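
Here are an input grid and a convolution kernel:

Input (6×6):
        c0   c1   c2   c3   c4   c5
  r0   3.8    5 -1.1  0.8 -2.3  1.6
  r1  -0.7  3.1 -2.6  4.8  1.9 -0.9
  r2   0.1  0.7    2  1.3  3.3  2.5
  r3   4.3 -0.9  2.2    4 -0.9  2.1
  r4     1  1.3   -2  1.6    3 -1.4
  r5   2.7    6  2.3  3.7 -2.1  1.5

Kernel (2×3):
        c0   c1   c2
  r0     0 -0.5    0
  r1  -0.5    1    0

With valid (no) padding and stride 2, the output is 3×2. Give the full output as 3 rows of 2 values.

0.95 5.7
-3.4 2.25
4 1.75

Output[0,0]: The receptive field on the input at this output position is [3.8 5 -1.1 / -0.7 3.1 -2.6]. Elementwise product with the kernel and sum: 5·-0.5 + -0.7·-0.5 + 3.1·1.
Output[0,1]: The receptive field on the input at this output position is [-1.1 0.8 -2.3 / -2.6 4.8 1.9]. Elementwise product with the kernel and sum: 0.8·-0.5 + -2.6·-0.5 + 4.8·1.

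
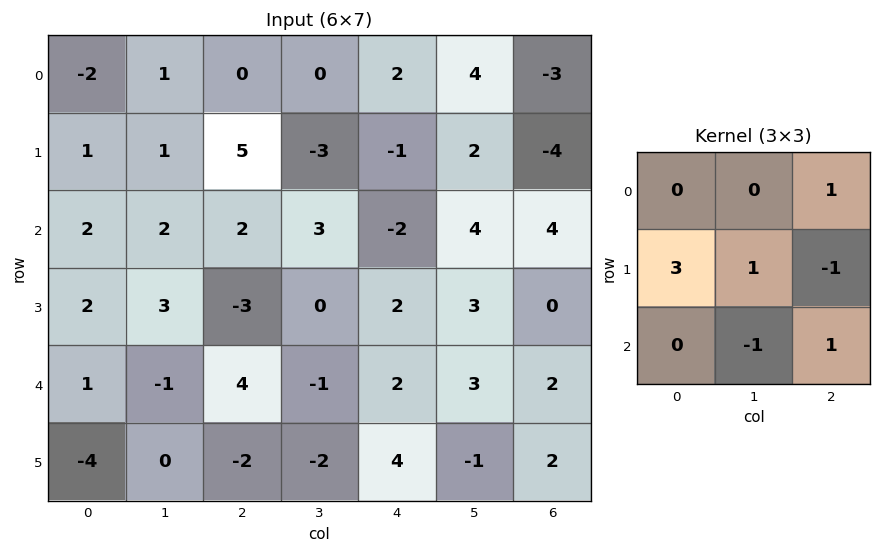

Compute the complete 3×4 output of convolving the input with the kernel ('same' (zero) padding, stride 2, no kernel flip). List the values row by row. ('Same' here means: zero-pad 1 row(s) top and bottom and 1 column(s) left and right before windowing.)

-3 -5 1 13
2 5 6 16
9 2 -6 9

Output[0,0]: The receptive field on the zero-padded input at this output position is [0 0 0 / 0 -2 1 / 0 1 1]. Elementwise product with the kernel and sum: 0·1 + 0·3 + -2·1 + 1·-1 + 1·-1 + 1·1.
Output[0,1]: The receptive field on the zero-padded input at this output position is [0 0 0 / 1 0 0 / 1 5 -3]. Elementwise product with the kernel and sum: 0·1 + 1·3 + 0·1 + 0·-1 + 5·-1 + -3·1.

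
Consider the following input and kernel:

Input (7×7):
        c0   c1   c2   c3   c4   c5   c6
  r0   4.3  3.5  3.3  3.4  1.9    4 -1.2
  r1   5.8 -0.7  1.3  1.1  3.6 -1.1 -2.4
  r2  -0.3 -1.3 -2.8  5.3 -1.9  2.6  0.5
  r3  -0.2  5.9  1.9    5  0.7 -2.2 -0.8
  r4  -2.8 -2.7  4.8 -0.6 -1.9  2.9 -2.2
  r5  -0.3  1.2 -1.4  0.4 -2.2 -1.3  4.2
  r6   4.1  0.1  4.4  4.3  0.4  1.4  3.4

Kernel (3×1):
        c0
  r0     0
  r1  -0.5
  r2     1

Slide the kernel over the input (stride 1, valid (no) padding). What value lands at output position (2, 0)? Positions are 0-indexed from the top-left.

-2.7

The receptive field on the input at this output position is [-0.3 / -0.2 / -2.8]. Elementwise product with the kernel and sum: -0.2·-0.5 + -2.8·1.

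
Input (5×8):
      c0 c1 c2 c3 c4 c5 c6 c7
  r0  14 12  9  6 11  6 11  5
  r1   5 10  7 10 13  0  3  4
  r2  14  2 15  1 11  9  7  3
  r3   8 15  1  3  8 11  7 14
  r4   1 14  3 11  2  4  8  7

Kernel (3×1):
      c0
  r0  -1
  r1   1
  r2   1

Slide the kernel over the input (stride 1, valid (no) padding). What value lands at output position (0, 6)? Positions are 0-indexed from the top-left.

-1

The receptive field on the input at this output position is [11 / 3 / 7]. Elementwise product with the kernel and sum: 11·-1 + 3·1 + 7·1.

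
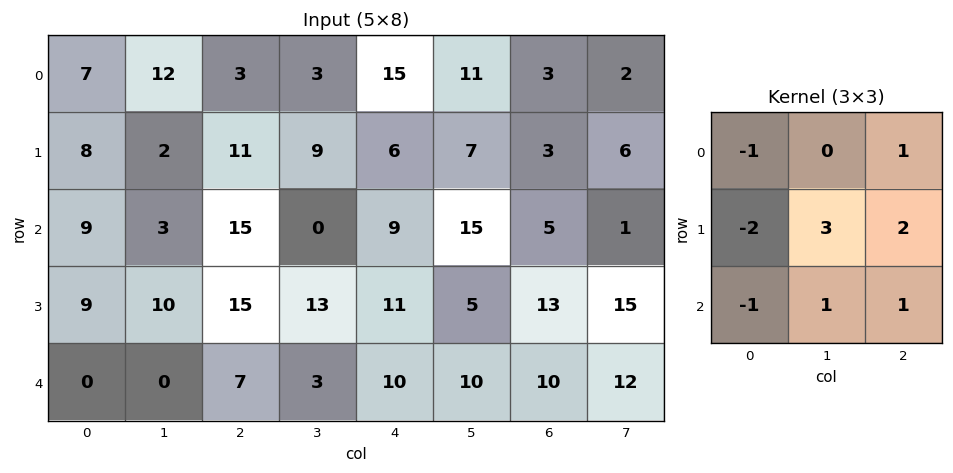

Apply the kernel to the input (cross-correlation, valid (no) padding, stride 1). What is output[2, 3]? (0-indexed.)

49

The receptive field on the input at this output position is [0 9 15 / 13 11 5 / 3 10 10]. Elementwise product with the kernel and sum: 0·-1 + 15·1 + 13·-2 + 11·3 + 5·2 + 3·-1 + 10·1 + 10·1.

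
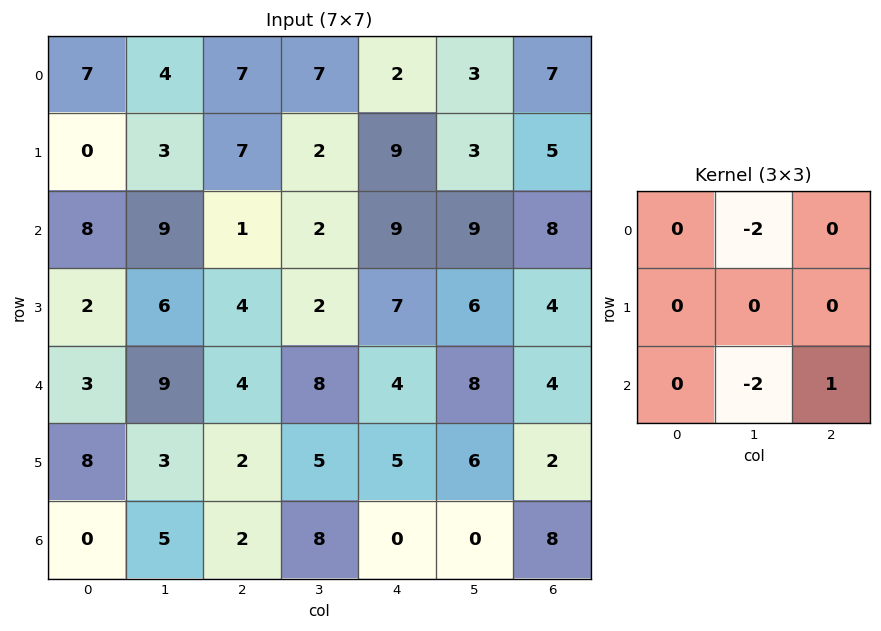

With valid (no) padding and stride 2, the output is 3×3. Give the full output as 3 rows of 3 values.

-25 -9 -16
-32 -16 -30
-26 -32 -8

Output[0,0]: The receptive field on the input at this output position is [7 4 7 / 0 3 7 / 8 9 1]. Elementwise product with the kernel and sum: 4·-2 + 9·-2 + 1·1.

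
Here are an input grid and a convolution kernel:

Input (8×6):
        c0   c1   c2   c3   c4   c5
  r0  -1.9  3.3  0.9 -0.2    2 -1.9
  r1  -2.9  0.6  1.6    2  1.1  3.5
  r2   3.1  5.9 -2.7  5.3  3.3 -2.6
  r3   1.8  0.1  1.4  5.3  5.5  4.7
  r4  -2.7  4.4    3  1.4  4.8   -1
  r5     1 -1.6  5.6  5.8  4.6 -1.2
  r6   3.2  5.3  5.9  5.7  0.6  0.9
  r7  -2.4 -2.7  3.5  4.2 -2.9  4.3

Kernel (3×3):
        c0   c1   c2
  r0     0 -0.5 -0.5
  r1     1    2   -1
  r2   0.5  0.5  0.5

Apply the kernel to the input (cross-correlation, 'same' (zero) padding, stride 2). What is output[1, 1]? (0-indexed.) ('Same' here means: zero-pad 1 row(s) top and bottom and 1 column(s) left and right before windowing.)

The receptive field on the zero-padded input at this output position is [0.6 1.6 2 / 5.9 -2.7 5.3 / 0.1 1.4 5.3]. Elementwise product with the kernel and sum: 1.6·-0.5 + 2·-0.5 + 5.9·1 + -2.7·2 + 5.3·-1 + 0.1·0.5 + 1.4·0.5 + 5.3·0.5.

-3.2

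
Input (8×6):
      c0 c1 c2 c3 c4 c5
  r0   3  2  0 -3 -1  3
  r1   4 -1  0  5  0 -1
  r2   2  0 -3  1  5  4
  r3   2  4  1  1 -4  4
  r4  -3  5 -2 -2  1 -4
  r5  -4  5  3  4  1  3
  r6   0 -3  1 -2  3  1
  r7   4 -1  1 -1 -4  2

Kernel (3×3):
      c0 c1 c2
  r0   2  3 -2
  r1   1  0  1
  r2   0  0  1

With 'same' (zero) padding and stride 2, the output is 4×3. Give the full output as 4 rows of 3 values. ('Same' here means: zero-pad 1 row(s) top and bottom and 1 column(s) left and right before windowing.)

1 4 -1
18 -10 21
8 16 -21
-26 5 6

Output[0,0]: The receptive field on the zero-padded input at this output position is [0 0 0 / 0 3 2 / 0 4 -1]. Elementwise product with the kernel and sum: 0·2 + 0·3 + 0·-2 + 0·1 + 2·1 + -1·1.
Output[0,1]: The receptive field on the zero-padded input at this output position is [0 0 0 / 2 0 -3 / -1 0 5]. Elementwise product with the kernel and sum: 0·2 + 0·3 + 0·-2 + 2·1 + -3·1 + 5·1.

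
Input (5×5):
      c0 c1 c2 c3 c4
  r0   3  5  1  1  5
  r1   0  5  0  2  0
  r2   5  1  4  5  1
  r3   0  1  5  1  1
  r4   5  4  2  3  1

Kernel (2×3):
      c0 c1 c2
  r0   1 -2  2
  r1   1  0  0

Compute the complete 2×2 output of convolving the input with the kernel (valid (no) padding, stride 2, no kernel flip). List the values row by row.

Output[0,0]: The receptive field on the input at this output position is [3 5 1 / 0 5 0]. Elementwise product with the kernel and sum: 3·1 + 5·-2 + 1·2 + 0·1.
Output[0,1]: The receptive field on the input at this output position is [1 1 5 / 0 2 0]. Elementwise product with the kernel and sum: 1·1 + 1·-2 + 5·2 + 0·1.

-5 9
11 1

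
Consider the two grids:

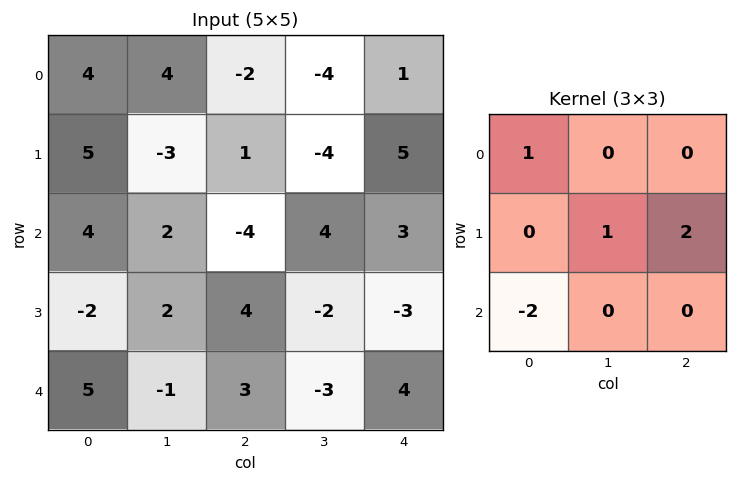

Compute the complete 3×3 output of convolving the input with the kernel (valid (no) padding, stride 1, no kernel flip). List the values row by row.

Output[0,0]: The receptive field on the input at this output position is [4 4 -2 / 5 -3 1 / 4 2 -4]. Elementwise product with the kernel and sum: 4·1 + -3·1 + 1·2 + 4·-2.

-5 -7 12
3 -3 3
4 4 -18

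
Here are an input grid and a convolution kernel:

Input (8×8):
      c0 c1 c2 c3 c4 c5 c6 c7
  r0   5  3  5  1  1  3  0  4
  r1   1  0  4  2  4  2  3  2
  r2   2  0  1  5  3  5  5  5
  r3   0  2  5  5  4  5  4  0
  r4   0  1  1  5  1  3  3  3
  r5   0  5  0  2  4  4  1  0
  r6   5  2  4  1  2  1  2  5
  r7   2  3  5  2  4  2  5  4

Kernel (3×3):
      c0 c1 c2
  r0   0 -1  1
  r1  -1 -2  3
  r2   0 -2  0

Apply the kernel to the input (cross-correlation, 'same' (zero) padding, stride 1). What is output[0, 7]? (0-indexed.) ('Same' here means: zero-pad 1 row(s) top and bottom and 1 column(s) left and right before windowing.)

-12

The receptive field on the zero-padded input at this output position is [0 0 0 / 0 4 0 / 3 2 0]. Elementwise product with the kernel and sum: 0·-1 + 0·1 + 0·-1 + 4·-2 + 0·3 + 2·-2.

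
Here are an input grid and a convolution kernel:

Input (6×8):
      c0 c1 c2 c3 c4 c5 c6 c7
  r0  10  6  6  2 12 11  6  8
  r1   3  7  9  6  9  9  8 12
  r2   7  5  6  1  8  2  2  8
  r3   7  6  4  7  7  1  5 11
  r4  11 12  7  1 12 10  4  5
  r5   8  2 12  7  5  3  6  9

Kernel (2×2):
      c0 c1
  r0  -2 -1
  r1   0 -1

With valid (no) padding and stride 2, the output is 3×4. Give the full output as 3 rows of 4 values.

-33 -20 -44 -32
-25 -20 -19 -23
-36 -22 -37 -22

Output[0,0]: The receptive field on the input at this output position is [10 6 / 3 7]. Elementwise product with the kernel and sum: 10·-2 + 6·-1 + 7·-1.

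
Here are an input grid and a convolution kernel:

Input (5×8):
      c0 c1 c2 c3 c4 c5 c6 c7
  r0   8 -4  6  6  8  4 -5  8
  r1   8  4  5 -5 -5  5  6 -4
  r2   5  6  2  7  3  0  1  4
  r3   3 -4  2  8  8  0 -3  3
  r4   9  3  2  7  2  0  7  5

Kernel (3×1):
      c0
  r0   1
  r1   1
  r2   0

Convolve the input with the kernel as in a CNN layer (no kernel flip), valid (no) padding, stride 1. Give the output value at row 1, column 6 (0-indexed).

7

The receptive field on the input at this output position is [6 / 1 / -3]. Elementwise product with the kernel and sum: 6·1 + 1·1.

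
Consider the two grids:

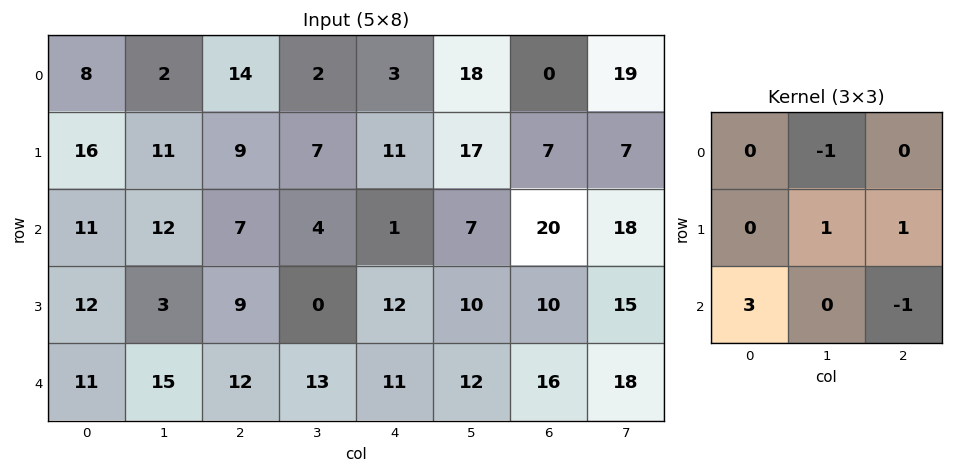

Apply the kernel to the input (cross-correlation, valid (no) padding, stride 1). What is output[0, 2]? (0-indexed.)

The receptive field on the input at this output position is [14 2 3 / 9 7 11 / 7 4 1]. Elementwise product with the kernel and sum: 2·-1 + 7·1 + 11·1 + 7·3 + 1·-1.

36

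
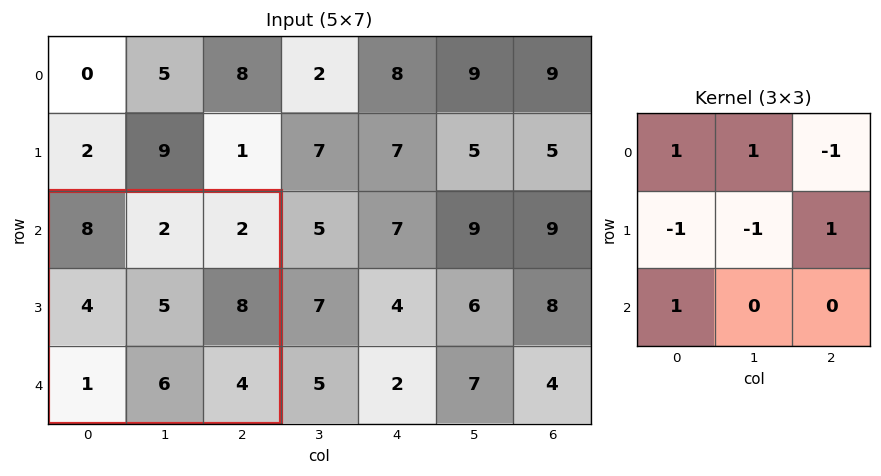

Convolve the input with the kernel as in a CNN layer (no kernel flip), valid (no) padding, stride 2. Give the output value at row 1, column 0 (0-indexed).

8

The receptive field on the input at this output position is [8 2 2 / 4 5 8 / 1 6 4]. Elementwise product with the kernel and sum: 8·1 + 2·1 + 2·-1 + 4·-1 + 5·-1 + 8·1 + 1·1.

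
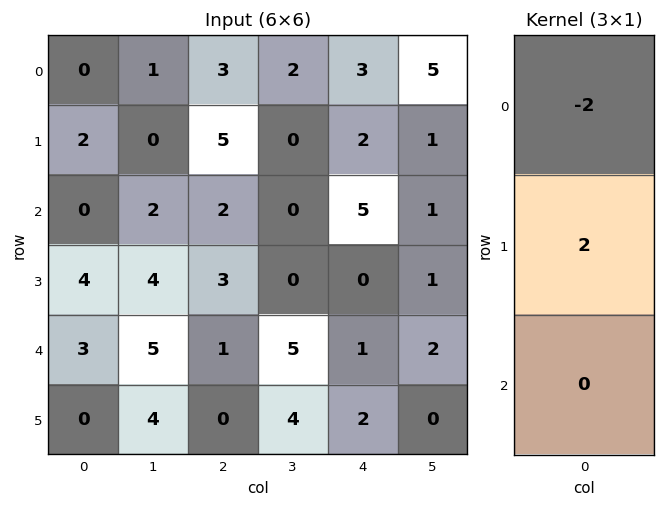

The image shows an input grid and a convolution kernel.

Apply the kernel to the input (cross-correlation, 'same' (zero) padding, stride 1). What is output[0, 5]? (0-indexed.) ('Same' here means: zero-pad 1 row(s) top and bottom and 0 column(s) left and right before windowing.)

The receptive field on the zero-padded input at this output position is [0 / 5 / 1]. Elementwise product with the kernel and sum: 0·-2 + 5·2.

10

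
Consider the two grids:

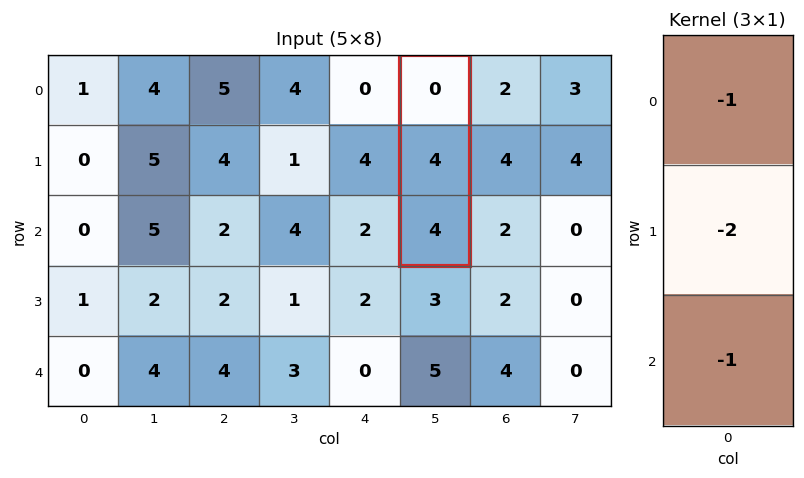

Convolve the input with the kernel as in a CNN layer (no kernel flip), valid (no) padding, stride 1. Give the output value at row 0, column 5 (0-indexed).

-12

The receptive field on the input at this output position is [0 / 4 / 4]. Elementwise product with the kernel and sum: 0·-1 + 4·-2 + 4·-1.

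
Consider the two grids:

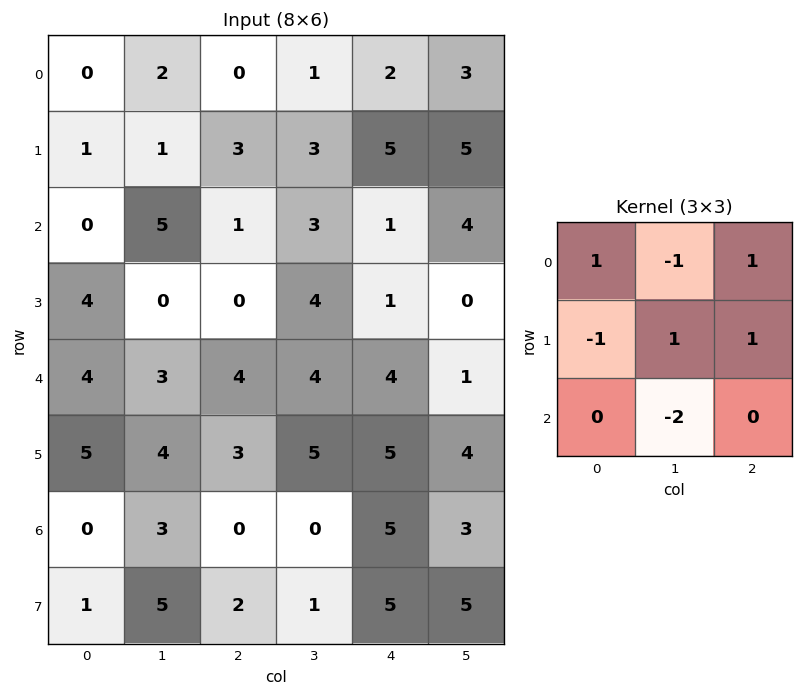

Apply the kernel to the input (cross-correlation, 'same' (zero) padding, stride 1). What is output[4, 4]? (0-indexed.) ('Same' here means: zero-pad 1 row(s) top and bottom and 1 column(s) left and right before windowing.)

-6

The receptive field on the zero-padded input at this output position is [4 1 0 / 4 4 1 / 5 5 4]. Elementwise product with the kernel and sum: 4·1 + 1·-1 + 0·1 + 4·-1 + 4·1 + 1·1 + 5·-2.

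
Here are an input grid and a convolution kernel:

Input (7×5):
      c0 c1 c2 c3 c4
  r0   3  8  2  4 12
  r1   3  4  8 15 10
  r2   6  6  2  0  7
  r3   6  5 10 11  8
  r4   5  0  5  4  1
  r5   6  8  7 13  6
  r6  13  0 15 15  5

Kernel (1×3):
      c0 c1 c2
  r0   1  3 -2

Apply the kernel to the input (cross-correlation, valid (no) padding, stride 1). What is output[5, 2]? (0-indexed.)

34

The receptive field on the input at this output position is [7 13 6]. Elementwise product with the kernel and sum: 7·1 + 13·3 + 6·-2.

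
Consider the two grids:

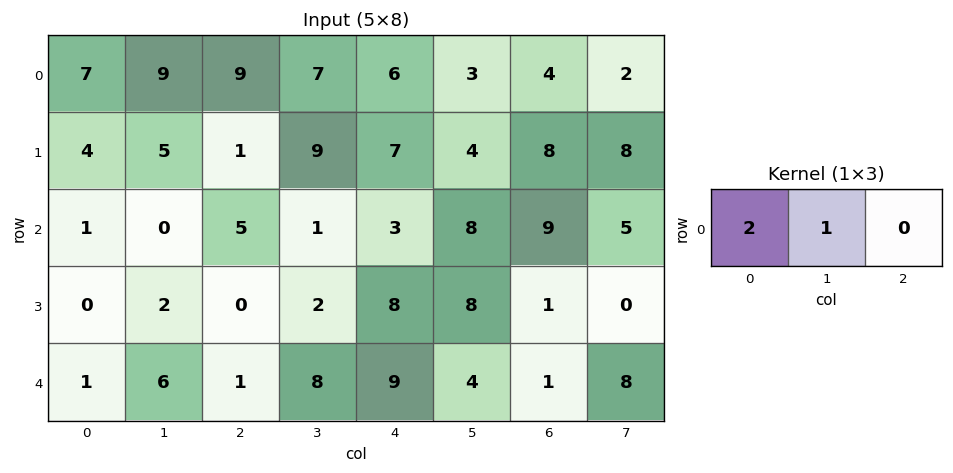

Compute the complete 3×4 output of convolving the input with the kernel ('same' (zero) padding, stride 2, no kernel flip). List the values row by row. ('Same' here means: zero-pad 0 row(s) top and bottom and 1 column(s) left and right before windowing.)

Output[0,0]: The receptive field on the zero-padded input at this output position is [0 7 9]. Elementwise product with the kernel and sum: 0·2 + 7·1.
Output[0,1]: The receptive field on the zero-padded input at this output position is [9 9 7]. Elementwise product with the kernel and sum: 9·2 + 9·1.

7 27 20 10
1 5 5 25
1 13 25 9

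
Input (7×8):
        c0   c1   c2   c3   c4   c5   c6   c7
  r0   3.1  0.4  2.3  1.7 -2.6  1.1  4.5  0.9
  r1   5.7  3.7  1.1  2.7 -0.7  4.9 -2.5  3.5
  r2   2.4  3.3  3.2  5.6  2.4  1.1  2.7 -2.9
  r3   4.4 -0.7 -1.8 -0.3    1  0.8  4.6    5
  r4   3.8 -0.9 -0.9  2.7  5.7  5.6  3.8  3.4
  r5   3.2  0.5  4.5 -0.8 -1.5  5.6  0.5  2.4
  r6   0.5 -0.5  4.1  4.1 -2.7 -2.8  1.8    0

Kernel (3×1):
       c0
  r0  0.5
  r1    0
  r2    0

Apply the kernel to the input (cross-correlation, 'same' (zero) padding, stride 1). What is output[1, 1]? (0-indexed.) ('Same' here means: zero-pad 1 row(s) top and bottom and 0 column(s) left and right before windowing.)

The receptive field on the zero-padded input at this output position is [0.4 / 3.7 / 3.3]. Elementwise product with the kernel and sum: 0.4·0.5.

0.2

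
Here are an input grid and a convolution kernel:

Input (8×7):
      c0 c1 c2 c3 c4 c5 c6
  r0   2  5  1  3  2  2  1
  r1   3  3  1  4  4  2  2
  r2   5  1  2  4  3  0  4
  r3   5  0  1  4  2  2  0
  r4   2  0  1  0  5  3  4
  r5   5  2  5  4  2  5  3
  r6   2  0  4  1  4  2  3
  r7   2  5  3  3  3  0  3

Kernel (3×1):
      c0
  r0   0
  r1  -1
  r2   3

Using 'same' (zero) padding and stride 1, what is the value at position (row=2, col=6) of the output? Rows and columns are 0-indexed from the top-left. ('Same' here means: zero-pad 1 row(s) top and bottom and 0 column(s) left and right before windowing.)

-4

The receptive field on the zero-padded input at this output position is [2 / 4 / 0]. Elementwise product with the kernel and sum: 4·-1 + 0·3.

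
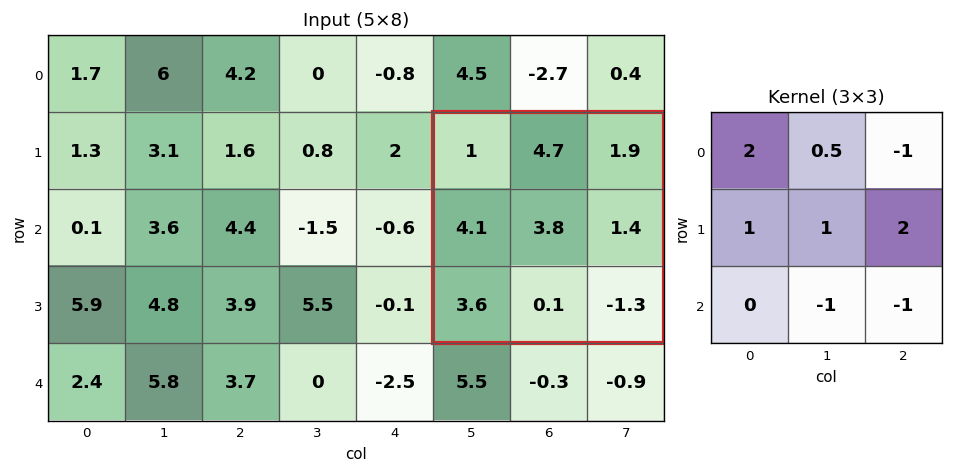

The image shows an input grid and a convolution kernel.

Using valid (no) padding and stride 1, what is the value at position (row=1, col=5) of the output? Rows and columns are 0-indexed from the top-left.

The receptive field on the input at this output position is [1 4.7 1.9 / 4.1 3.8 1.4 / 3.6 0.1 -1.3]. Elementwise product with the kernel and sum: 1·2 + 4.7·0.5 + 1.9·-1 + 4.1·1 + 3.8·1 + 1.4·2 + 0.1·-1 + -1.3·-1.

14.35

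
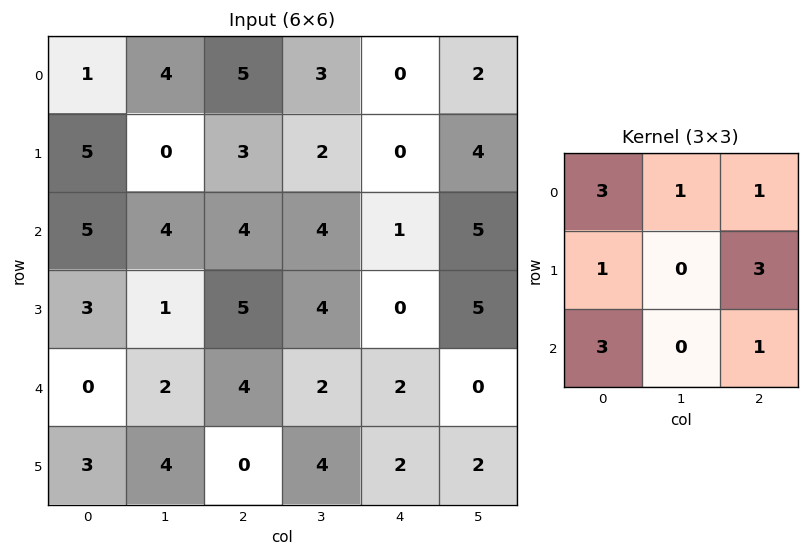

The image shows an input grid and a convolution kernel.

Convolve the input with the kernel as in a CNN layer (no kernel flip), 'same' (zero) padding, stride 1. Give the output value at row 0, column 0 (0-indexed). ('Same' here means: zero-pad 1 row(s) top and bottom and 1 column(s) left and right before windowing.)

The receptive field on the zero-padded input at this output position is [0 0 0 / 0 1 4 / 0 5 0]. Elementwise product with the kernel and sum: 0·3 + 0·1 + 0·1 + 0·1 + 4·3 + 0·3 + 0·1.

12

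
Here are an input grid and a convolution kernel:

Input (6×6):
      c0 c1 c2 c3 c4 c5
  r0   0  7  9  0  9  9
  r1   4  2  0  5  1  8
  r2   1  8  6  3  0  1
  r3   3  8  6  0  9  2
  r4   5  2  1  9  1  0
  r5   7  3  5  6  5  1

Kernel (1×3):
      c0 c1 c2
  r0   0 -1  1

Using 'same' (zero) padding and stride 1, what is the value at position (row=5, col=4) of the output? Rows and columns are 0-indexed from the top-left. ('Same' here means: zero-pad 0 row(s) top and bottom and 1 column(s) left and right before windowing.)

The receptive field on the zero-padded input at this output position is [6 5 1]. Elementwise product with the kernel and sum: 5·-1 + 1·1.

-4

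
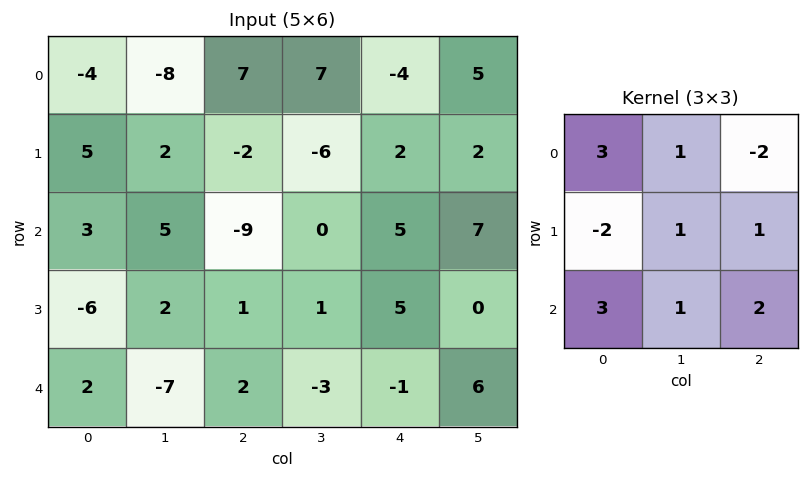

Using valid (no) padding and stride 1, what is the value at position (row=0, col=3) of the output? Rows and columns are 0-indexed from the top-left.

The receptive field on the input at this output position is [7 -4 5 / -6 2 2 / 0 5 7]. Elementwise product with the kernel and sum: 7·3 + -4·1 + 5·-2 + -6·-2 + 2·1 + 2·1 + 0·3 + 5·1 + 7·2.

42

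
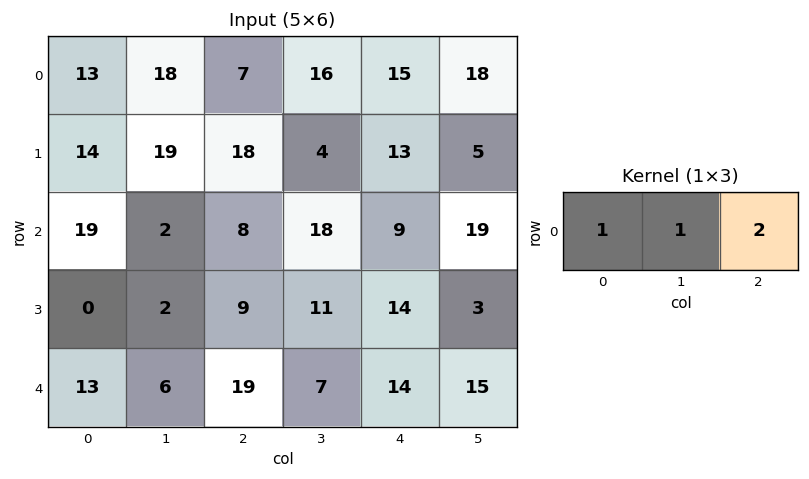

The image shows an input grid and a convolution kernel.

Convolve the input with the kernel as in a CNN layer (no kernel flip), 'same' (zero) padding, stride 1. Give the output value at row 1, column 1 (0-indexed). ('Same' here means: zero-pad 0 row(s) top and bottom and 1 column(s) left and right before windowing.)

The receptive field on the zero-padded input at this output position is [14 19 18]. Elementwise product with the kernel and sum: 14·1 + 19·1 + 18·2.

69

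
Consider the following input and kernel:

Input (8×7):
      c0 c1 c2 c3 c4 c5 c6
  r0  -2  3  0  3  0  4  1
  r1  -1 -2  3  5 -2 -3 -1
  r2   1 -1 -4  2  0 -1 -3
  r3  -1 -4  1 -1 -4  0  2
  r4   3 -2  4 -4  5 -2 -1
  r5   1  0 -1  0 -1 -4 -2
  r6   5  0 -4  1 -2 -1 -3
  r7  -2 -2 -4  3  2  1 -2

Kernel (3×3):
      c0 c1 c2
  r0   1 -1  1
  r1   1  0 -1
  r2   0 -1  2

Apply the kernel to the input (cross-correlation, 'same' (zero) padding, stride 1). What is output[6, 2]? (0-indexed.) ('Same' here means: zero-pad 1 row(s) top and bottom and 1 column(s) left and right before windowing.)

The receptive field on the zero-padded input at this output position is [0 -1 0 / 0 -4 1 / -2 -4 3]. Elementwise product with the kernel and sum: 0·1 + -1·-1 + 0·1 + 0·1 + 1·-1 + -4·-1 + 3·2.

10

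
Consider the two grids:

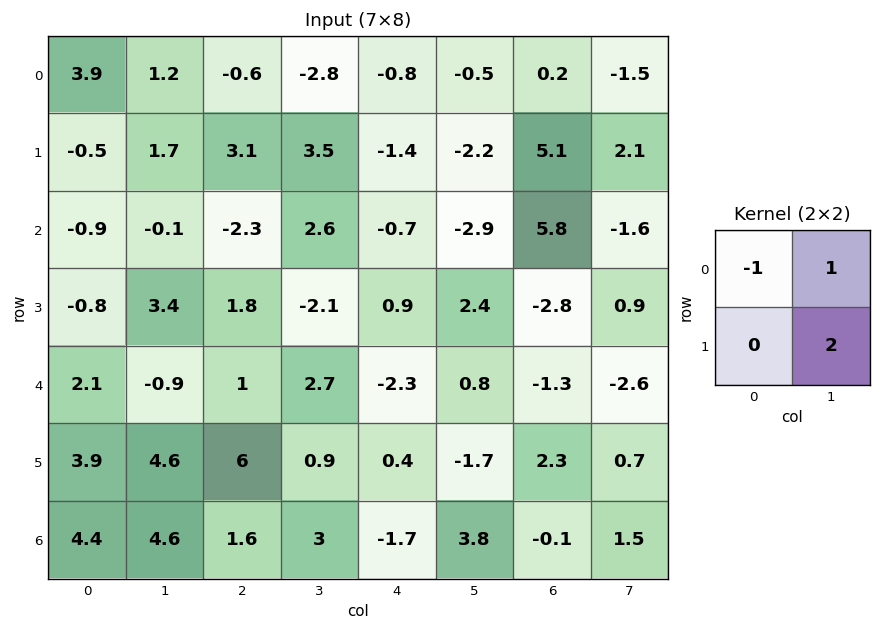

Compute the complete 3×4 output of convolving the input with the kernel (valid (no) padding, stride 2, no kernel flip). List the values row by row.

0.7 4.8 -4.1 2.5
7.6 0.7 2.6 -5.6
6.2 3.5 -0.3 0.1

Output[0,0]: The receptive field on the input at this output position is [3.9 1.2 / -0.5 1.7]. Elementwise product with the kernel and sum: 3.9·-1 + 1.2·1 + 1.7·2.
Output[0,1]: The receptive field on the input at this output position is [-0.6 -2.8 / 3.1 3.5]. Elementwise product with the kernel and sum: -0.6·-1 + -2.8·1 + 3.5·2.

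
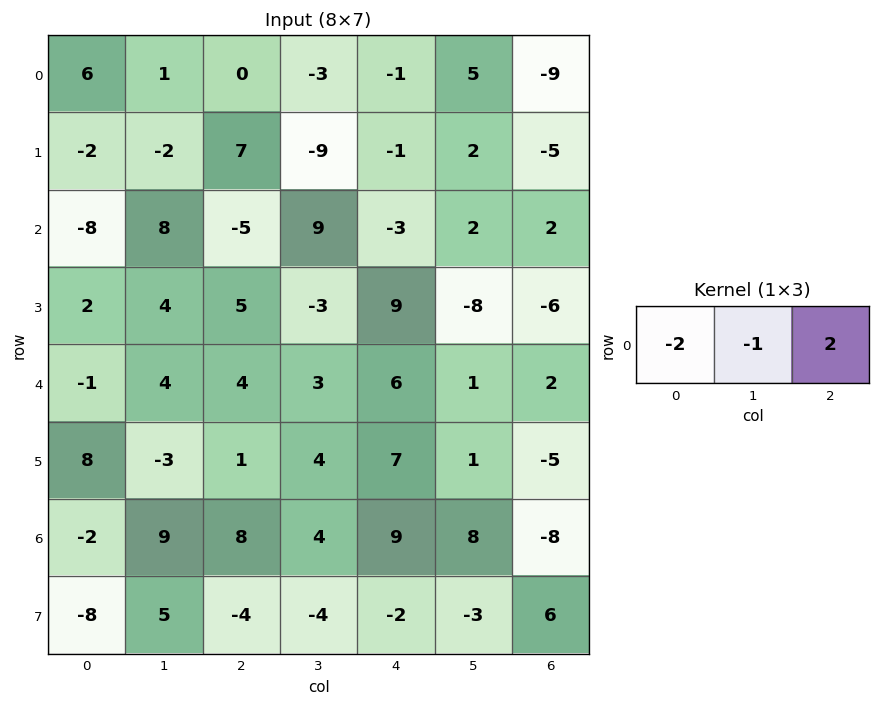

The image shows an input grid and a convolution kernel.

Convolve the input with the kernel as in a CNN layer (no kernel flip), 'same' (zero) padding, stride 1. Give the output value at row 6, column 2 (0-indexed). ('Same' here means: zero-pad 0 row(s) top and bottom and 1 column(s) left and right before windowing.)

The receptive field on the zero-padded input at this output position is [9 8 4]. Elementwise product with the kernel and sum: 9·-2 + 8·-1 + 4·2.

-18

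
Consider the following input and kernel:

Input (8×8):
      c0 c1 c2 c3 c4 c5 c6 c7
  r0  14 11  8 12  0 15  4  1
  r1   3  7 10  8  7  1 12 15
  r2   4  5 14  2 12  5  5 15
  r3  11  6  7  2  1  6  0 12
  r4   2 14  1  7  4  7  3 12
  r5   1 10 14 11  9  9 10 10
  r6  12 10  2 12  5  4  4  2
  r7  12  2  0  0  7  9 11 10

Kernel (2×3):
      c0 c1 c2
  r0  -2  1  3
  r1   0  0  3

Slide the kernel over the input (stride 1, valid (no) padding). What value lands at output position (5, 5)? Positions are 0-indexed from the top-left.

The receptive field on the input at this output position is [9 10 10 / 4 4 2]. Elementwise product with the kernel and sum: 9·-2 + 10·1 + 10·3 + 2·3.

28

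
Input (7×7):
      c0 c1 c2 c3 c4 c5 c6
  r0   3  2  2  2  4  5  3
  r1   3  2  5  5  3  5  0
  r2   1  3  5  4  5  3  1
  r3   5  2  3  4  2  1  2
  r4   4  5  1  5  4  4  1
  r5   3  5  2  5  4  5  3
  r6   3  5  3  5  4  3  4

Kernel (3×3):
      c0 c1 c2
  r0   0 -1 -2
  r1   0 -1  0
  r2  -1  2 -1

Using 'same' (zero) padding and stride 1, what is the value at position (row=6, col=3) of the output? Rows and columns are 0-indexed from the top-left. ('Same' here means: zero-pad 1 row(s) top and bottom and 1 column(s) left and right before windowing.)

-18

The receptive field on the zero-padded input at this output position is [2 5 4 / 3 5 4 / 0 0 0]. Elementwise product with the kernel and sum: 5·-1 + 4·-2 + 5·-1 + 0·-1 + 0·2 + 0·-1.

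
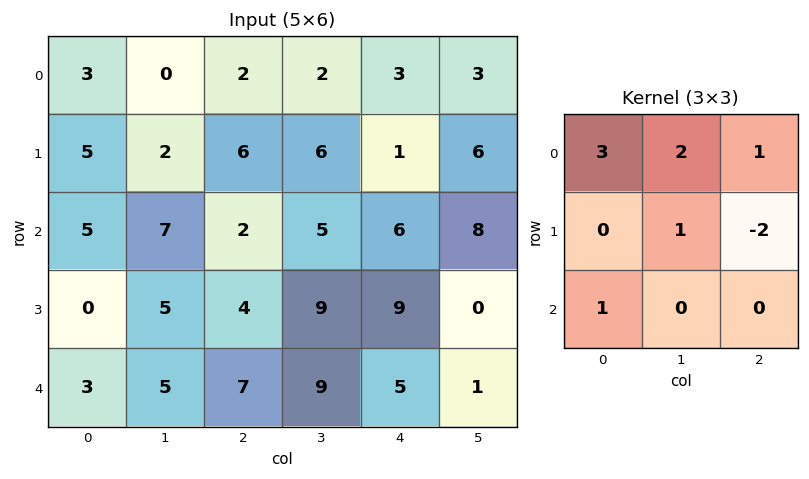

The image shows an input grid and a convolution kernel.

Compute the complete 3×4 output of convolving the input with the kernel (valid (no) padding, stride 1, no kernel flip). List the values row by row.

6 7 19 9
28 21 28 25
31 21 20 53

Output[0,0]: The receptive field on the input at this output position is [3 0 2 / 5 2 6 / 5 7 2]. Elementwise product with the kernel and sum: 3·3 + 0·2 + 2·1 + 2·1 + 6·-2 + 5·1.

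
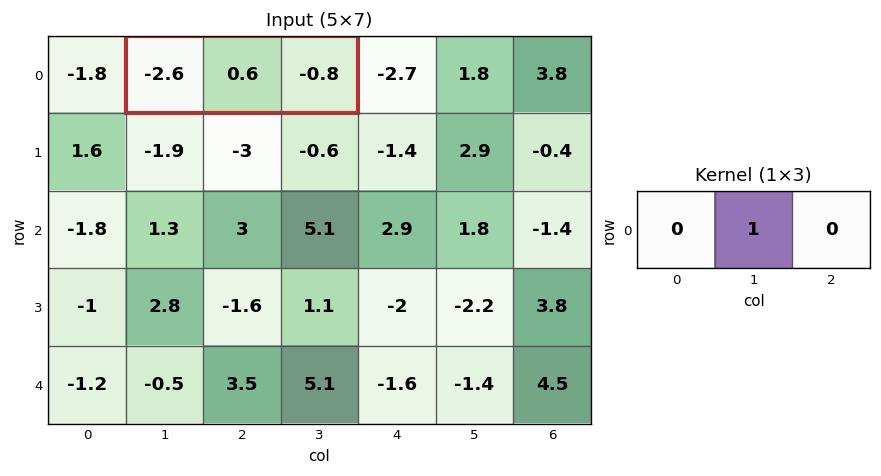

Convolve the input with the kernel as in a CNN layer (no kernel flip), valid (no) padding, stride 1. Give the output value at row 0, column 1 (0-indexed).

The receptive field on the input at this output position is [-2.6 0.6 -0.8]. Elementwise product with the kernel and sum: 0.6·1.

0.6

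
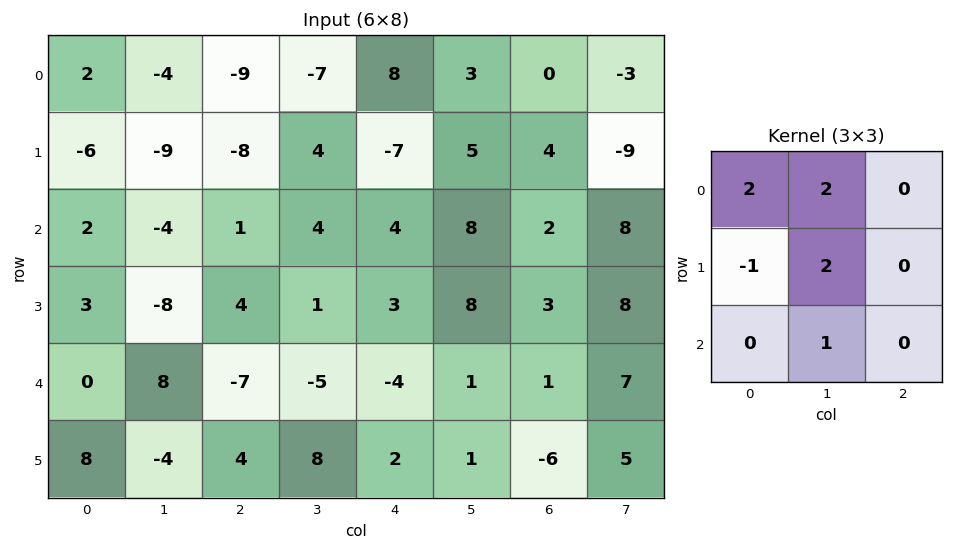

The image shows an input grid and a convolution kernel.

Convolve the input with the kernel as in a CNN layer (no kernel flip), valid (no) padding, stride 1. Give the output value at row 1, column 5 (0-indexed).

The receptive field on the input at this output position is [5 4 -9 / 8 2 8 / 8 3 8]. Elementwise product with the kernel and sum: 5·2 + 4·2 + 8·-1 + 2·2 + 3·1.

17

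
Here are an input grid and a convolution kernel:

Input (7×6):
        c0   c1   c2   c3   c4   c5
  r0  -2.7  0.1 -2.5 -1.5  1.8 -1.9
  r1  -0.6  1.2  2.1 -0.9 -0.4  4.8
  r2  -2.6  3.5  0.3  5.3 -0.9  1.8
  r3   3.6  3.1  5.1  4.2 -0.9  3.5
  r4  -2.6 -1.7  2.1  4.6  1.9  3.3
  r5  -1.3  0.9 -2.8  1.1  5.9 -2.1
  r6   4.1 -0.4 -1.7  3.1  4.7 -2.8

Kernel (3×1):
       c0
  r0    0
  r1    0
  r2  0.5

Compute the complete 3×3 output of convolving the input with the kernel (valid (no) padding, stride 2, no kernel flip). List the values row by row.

-1.3 0.15 -0.45
-1.3 1.05 0.95
2.05 -0.85 2.35

Output[0,0]: The receptive field on the input at this output position is [-2.7 / -0.6 / -2.6]. Elementwise product with the kernel and sum: -2.6·0.5.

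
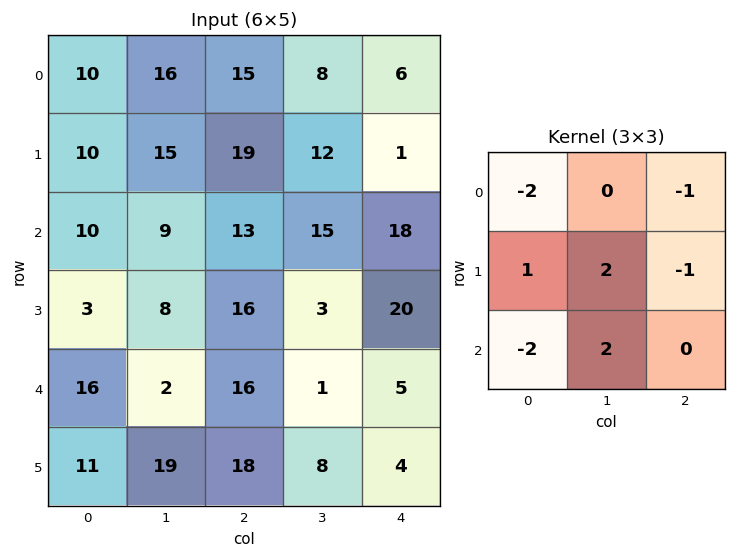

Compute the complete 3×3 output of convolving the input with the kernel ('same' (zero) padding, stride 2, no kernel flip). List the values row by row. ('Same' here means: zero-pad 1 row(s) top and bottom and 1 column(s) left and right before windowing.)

24 46 -2
2 -6 61
44 12 -3

Output[0,0]: The receptive field on the zero-padded input at this output position is [0 0 0 / 0 10 16 / 0 10 15]. Elementwise product with the kernel and sum: 0·-2 + 0·-1 + 0·1 + 10·2 + 16·-1 + 0·-2 + 10·2.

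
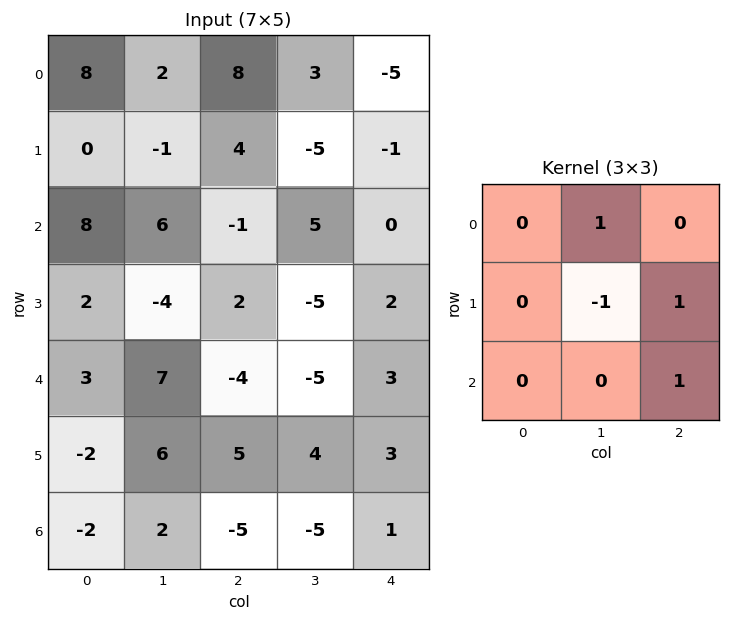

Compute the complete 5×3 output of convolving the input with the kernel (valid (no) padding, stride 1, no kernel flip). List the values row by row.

Output[0,0]: The receptive field on the input at this output position is [8 2 8 / 0 -1 4 / 8 6 -1]. Elementwise product with the kernel and sum: 2·1 + -1·-1 + 4·1 + -1·1.

6 4 7
-6 5 -8
8 -13 15
-10 5 6
1 -10 -5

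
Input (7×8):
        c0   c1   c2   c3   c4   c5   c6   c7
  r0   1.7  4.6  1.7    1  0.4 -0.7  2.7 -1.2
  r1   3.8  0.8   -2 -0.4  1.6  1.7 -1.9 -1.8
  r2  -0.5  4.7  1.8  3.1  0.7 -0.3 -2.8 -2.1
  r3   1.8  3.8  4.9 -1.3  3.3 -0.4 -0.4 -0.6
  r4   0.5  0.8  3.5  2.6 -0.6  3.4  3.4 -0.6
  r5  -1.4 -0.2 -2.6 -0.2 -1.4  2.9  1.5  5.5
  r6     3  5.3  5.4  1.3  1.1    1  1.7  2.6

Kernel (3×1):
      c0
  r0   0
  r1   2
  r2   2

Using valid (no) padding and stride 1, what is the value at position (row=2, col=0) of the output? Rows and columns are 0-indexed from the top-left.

The receptive field on the input at this output position is [-0.5 / 1.8 / 0.5]. Elementwise product with the kernel and sum: 1.8·2 + 0.5·2.

4.6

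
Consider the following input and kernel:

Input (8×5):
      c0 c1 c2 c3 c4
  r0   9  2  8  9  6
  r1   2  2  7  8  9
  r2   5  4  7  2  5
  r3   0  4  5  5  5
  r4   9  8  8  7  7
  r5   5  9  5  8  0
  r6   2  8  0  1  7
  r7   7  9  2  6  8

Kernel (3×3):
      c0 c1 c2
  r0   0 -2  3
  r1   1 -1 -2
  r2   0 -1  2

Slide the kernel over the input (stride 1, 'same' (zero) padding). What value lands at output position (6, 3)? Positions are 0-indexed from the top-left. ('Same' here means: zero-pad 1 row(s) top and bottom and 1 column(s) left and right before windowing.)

The receptive field on the zero-padded input at this output position is [5 8 0 / 0 1 7 / 2 6 8]. Elementwise product with the kernel and sum: 8·-2 + 0·3 + 0·1 + 1·-1 + 7·-2 + 6·-1 + 8·2.

-21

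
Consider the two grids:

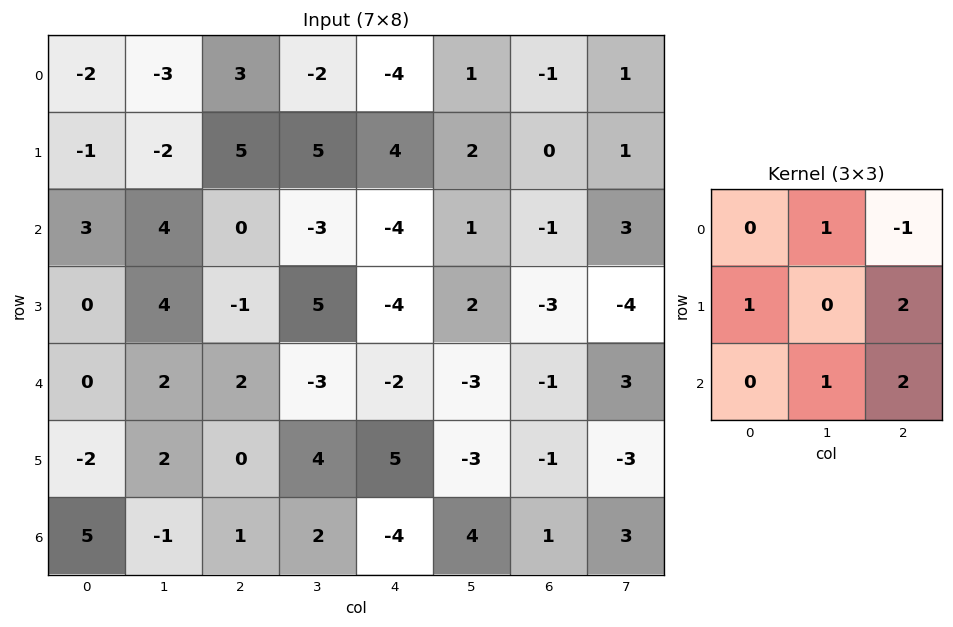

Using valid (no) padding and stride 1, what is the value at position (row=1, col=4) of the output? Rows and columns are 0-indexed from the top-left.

-8

The receptive field on the input at this output position is [4 2 0 / -4 1 -1 / -4 2 -3]. Elementwise product with the kernel and sum: 2·1 + 0·-1 + -4·1 + -1·2 + 2·1 + -3·2.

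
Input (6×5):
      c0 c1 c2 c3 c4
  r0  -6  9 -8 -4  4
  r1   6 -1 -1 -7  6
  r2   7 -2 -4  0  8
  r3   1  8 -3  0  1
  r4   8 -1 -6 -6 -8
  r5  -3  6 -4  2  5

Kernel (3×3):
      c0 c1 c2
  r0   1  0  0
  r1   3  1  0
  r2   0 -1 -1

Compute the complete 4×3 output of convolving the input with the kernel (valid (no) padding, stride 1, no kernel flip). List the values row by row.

Output[0,0]: The receptive field on the input at this output position is [-6 9 -8 / 6 -1 -1 / 7 -2 -4]. Elementwise product with the kernel and sum: -6·1 + 6·3 + -1·1 + -2·-1 + -4·-1.
Output[0,1]: The receptive field on the input at this output position is [9 -8 -4 / -1 -1 -7 / -2 -4 0]. Elementwise product with the kernel and sum: 9·1 + -1·3 + -1·1 + -4·-1 + 0·-1.

17 9 -26
20 -8 -14
25 31 1
22 1 -34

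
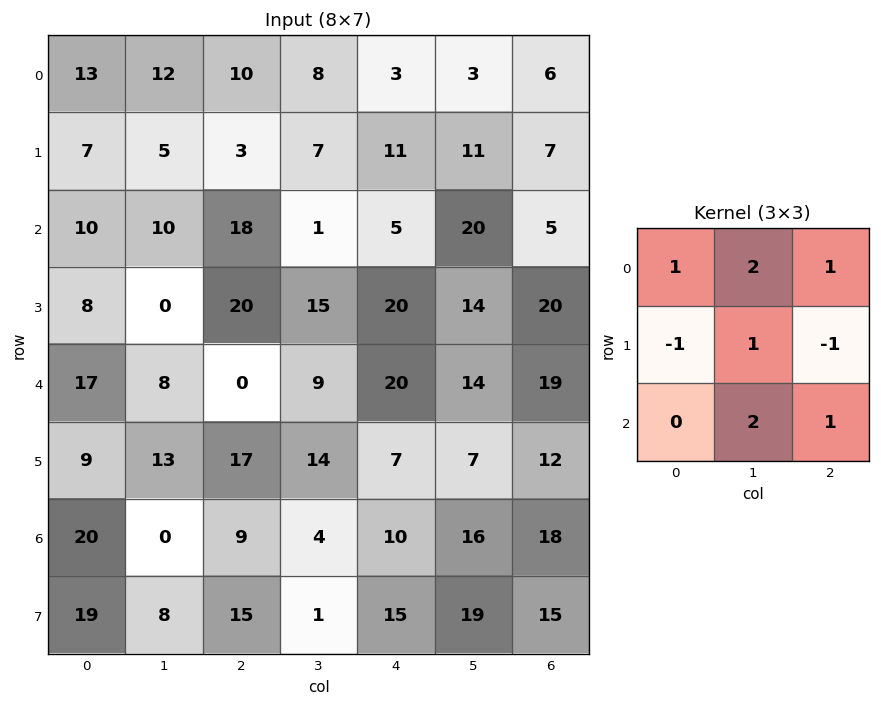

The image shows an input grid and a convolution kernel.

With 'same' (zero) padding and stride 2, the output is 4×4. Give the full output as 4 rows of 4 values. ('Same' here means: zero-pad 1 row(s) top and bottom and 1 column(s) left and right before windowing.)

20 3 25 17
35 80 78 50
56 86 87 83
97 97 74 63

Output[0,0]: The receptive field on the zero-padded input at this output position is [0 0 0 / 0 13 12 / 0 7 5]. Elementwise product with the kernel and sum: 0·1 + 0·2 + 0·1 + 0·-1 + 13·1 + 12·-1 + 7·2 + 5·1.
Output[0,1]: The receptive field on the zero-padded input at this output position is [0 0 0 / 12 10 8 / 5 3 7]. Elementwise product with the kernel and sum: 0·1 + 0·2 + 0·1 + 12·-1 + 10·1 + 8·-1 + 3·2 + 7·1.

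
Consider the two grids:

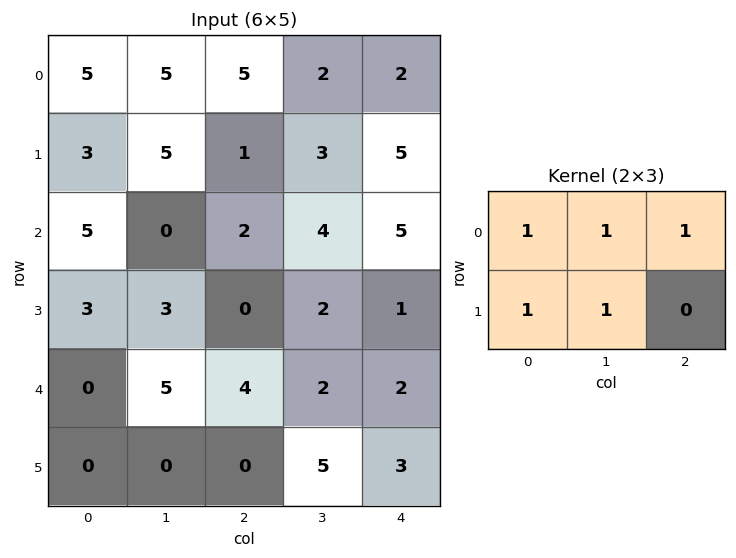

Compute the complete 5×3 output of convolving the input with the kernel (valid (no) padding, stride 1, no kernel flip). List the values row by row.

Output[0,0]: The receptive field on the input at this output position is [5 5 5 / 3 5 1]. Elementwise product with the kernel and sum: 5·1 + 5·1 + 5·1 + 3·1 + 5·1.
Output[0,1]: The receptive field on the input at this output position is [5 5 2 / 5 1 3]. Elementwise product with the kernel and sum: 5·1 + 5·1 + 2·1 + 5·1 + 1·1.

23 18 13
14 11 15
13 9 13
11 14 9
9 11 13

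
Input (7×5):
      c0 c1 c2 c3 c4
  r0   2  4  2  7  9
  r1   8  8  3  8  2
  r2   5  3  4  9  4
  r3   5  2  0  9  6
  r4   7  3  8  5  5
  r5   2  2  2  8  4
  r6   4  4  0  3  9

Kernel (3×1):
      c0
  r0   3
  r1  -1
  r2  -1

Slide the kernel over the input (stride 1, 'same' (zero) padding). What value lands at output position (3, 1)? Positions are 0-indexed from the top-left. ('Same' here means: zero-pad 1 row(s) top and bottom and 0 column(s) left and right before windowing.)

4

The receptive field on the zero-padded input at this output position is [3 / 2 / 3]. Elementwise product with the kernel and sum: 3·3 + 2·-1 + 3·-1.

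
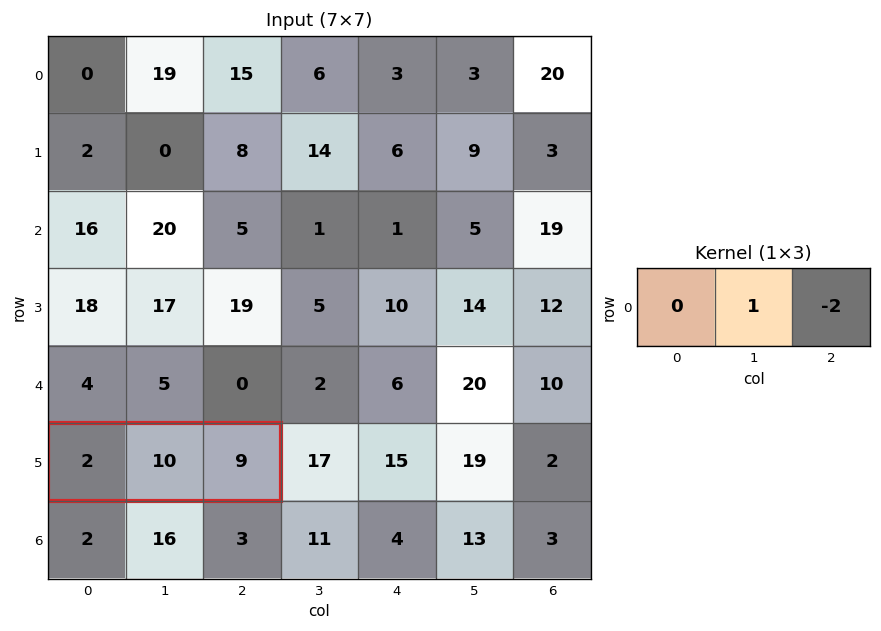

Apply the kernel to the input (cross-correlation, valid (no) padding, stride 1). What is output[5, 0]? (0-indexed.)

-8

The receptive field on the input at this output position is [2 10 9]. Elementwise product with the kernel and sum: 10·1 + 9·-2.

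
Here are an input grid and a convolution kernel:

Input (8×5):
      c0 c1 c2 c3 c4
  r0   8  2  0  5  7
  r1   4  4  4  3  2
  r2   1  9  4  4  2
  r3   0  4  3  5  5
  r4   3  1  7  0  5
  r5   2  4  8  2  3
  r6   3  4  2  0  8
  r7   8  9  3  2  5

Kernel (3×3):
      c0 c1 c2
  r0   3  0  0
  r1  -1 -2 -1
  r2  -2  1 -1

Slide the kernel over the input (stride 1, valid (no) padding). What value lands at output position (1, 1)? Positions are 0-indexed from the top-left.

-19

The receptive field on the input at this output position is [4 4 3 / 9 4 4 / 4 3 5]. Elementwise product with the kernel and sum: 4·3 + 9·-1 + 4·-2 + 4·-1 + 4·-2 + 3·1 + 5·-1.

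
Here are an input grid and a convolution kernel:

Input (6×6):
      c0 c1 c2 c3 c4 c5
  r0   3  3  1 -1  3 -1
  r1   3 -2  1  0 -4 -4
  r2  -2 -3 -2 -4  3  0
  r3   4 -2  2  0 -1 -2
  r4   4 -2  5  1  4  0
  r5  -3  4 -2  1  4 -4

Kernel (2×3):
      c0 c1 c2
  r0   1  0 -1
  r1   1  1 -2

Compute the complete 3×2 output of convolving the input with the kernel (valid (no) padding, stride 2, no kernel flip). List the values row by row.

1 7
-2 -1
4 -8

Output[0,0]: The receptive field on the input at this output position is [3 3 1 / 3 -2 1]. Elementwise product with the kernel and sum: 3·1 + 1·-1 + 3·1 + -2·1 + 1·-2.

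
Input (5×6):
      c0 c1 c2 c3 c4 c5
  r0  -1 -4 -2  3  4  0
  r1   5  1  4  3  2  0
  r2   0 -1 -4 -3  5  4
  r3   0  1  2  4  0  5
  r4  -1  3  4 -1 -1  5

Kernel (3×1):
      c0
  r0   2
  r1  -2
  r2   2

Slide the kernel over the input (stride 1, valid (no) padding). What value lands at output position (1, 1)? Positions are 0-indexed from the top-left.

The receptive field on the input at this output position is [1 / -1 / 1]. Elementwise product with the kernel and sum: 1·2 + -1·-2 + 1·2.

6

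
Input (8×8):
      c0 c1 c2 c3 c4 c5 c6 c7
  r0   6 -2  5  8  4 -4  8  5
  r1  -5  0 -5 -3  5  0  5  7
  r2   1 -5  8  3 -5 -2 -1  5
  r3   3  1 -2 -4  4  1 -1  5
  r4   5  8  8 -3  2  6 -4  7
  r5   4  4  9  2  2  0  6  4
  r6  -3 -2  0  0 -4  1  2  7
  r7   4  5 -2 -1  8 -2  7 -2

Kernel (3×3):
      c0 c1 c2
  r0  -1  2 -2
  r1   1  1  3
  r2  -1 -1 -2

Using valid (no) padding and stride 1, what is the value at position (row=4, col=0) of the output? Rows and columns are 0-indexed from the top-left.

The receptive field on the input at this output position is [5 8 8 / 4 4 9 / -3 -2 0]. Elementwise product with the kernel and sum: 5·-1 + 8·2 + 8·-2 + 4·1 + 4·1 + 9·3 + -3·-1 + -2·-1 + 0·-2.

35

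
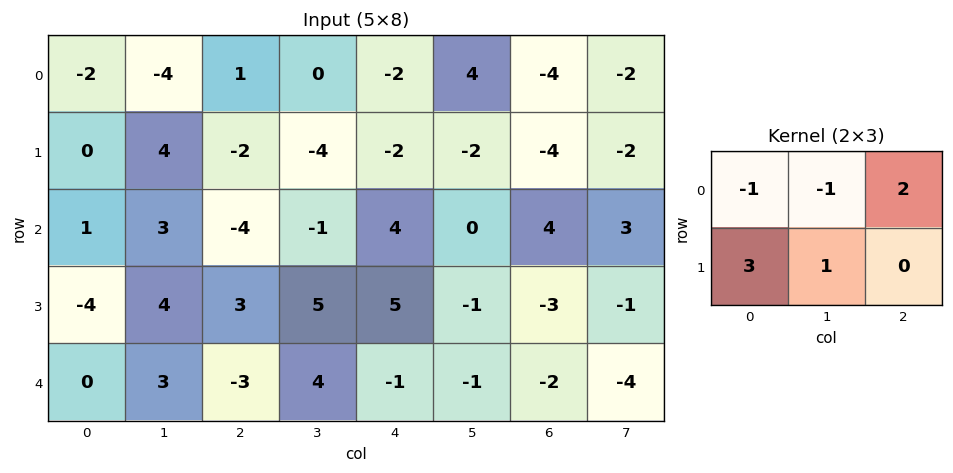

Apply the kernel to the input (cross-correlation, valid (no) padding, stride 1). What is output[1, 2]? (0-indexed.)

-11

The receptive field on the input at this output position is [-2 -4 -2 / -4 -1 4]. Elementwise product with the kernel and sum: -2·-1 + -4·-1 + -2·2 + -4·3 + -1·1.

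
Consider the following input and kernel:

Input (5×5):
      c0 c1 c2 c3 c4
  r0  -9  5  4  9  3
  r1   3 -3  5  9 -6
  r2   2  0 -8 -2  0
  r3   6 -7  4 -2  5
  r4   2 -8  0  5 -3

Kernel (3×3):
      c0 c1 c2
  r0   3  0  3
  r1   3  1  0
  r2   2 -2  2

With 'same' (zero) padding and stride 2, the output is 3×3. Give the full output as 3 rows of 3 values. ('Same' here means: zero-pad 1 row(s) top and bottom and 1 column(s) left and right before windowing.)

-21 21 60
-33 -16 7
-19 -51 6

Output[0,0]: The receptive field on the zero-padded input at this output position is [0 0 0 / 0 -9 5 / 0 3 -3]. Elementwise product with the kernel and sum: 0·3 + 0·3 + 0·3 + -9·1 + 0·2 + 3·-2 + -3·2.
Output[0,1]: The receptive field on the zero-padded input at this output position is [0 0 0 / 5 4 9 / -3 5 9]. Elementwise product with the kernel and sum: 0·3 + 0·3 + 5·3 + 4·1 + -3·2 + 5·-2 + 9·2.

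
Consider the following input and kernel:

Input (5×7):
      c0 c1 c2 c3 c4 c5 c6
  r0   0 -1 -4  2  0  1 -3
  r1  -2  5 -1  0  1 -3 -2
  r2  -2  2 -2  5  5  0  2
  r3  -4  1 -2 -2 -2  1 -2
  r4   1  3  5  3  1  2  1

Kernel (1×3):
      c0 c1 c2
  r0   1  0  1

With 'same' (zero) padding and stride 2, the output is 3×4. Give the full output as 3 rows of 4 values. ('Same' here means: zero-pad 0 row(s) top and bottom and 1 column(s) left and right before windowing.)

Output[0,0]: The receptive field on the zero-padded input at this output position is [0 0 -1]. Elementwise product with the kernel and sum: 0·1 + -1·1.
Output[0,1]: The receptive field on the zero-padded input at this output position is [-1 -4 2]. Elementwise product with the kernel and sum: -1·1 + 2·1.

-1 1 3 1
2 7 5 0
3 6 5 2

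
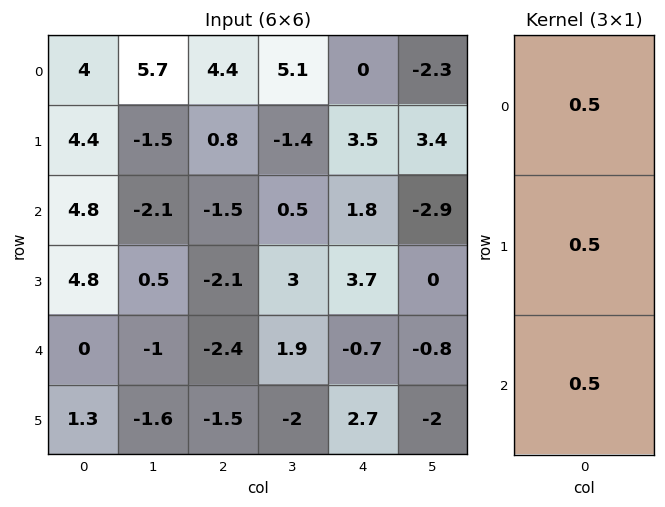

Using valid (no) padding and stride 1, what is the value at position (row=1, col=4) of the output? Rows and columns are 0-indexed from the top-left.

The receptive field on the input at this output position is [3.5 / 1.8 / 3.7]. Elementwise product with the kernel and sum: 3.5·0.5 + 1.8·0.5 + 3.7·0.5.

4.5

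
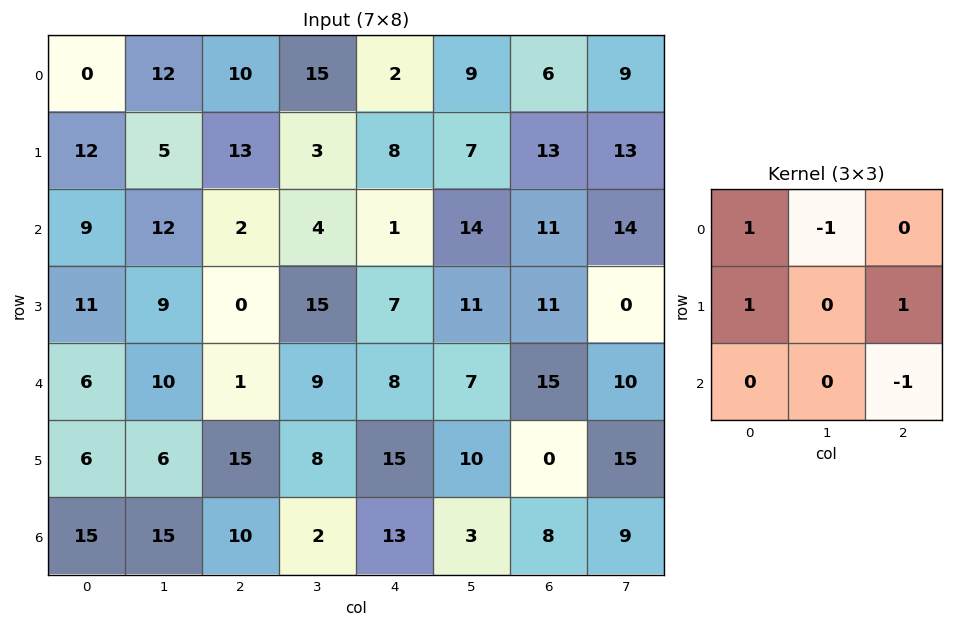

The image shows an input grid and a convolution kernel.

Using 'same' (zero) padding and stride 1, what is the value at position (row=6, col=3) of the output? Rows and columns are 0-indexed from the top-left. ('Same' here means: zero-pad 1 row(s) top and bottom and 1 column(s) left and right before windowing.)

30

The receptive field on the zero-padded input at this output position is [15 8 15 / 10 2 13 / 0 0 0]. Elementwise product with the kernel and sum: 15·1 + 8·-1 + 10·1 + 13·1 + 0·-1.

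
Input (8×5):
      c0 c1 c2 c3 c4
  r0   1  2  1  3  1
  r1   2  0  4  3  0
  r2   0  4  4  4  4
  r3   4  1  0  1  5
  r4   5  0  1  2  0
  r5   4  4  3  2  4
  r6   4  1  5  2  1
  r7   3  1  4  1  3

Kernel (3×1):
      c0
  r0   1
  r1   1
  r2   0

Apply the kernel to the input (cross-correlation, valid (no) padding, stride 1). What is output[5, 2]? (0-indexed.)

The receptive field on the input at this output position is [3 / 5 / 4]. Elementwise product with the kernel and sum: 3·1 + 5·1.

8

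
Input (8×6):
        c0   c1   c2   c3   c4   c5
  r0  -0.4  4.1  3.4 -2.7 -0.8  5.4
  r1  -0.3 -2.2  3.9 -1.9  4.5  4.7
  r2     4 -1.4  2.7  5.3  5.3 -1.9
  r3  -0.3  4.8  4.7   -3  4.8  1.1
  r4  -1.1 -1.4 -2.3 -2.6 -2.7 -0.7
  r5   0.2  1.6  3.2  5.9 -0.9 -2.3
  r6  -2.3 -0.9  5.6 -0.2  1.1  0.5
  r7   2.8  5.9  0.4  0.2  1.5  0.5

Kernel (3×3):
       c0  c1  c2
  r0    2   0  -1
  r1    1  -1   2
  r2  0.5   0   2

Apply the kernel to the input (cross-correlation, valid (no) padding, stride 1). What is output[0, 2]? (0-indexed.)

The receptive field on the input at this output position is [3.4 -2.7 -0.8 / 3.9 -1.9 4.5 / 2.7 5.3 5.3]. Elementwise product with the kernel and sum: 3.4·2 + -0.8·-1 + 3.9·1 + -1.9·-1 + 4.5·2 + 2.7·0.5 + 5.3·2.

34.35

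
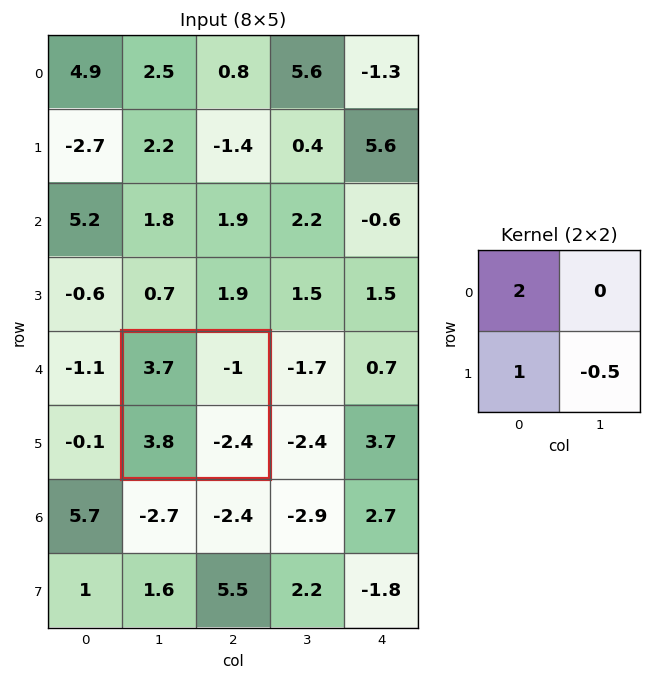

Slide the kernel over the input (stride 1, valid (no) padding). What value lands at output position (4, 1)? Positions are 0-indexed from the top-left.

12.4

The receptive field on the input at this output position is [3.7 -1 / 3.8 -2.4]. Elementwise product with the kernel and sum: 3.7·2 + 3.8·1 + -2.4·-0.5.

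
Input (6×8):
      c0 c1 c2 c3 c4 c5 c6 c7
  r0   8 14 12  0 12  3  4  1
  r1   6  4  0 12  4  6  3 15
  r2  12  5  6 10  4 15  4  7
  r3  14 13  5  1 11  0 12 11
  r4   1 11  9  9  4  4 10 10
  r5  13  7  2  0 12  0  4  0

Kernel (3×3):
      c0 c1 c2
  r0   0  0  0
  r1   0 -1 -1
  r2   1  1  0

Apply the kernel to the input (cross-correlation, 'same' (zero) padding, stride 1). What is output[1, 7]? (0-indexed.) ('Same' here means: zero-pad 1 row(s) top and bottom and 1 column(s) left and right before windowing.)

-4

The receptive field on the zero-padded input at this output position is [4 1 0 / 3 15 0 / 4 7 0]. Elementwise product with the kernel and sum: 15·-1 + 0·-1 + 4·1 + 7·1.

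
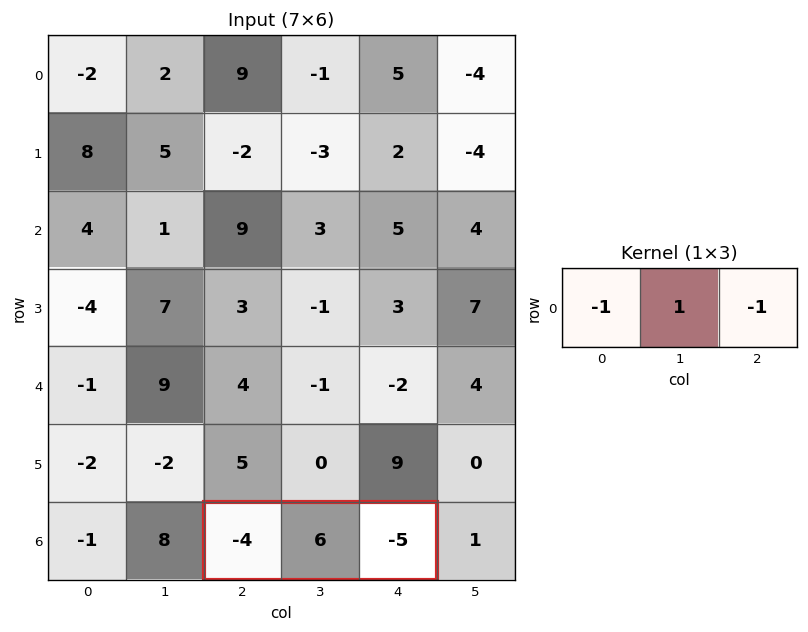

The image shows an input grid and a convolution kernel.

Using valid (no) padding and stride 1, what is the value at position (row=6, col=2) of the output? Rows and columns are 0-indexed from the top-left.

The receptive field on the input at this output position is [-4 6 -5]. Elementwise product with the kernel and sum: -4·-1 + 6·1 + -5·-1.

15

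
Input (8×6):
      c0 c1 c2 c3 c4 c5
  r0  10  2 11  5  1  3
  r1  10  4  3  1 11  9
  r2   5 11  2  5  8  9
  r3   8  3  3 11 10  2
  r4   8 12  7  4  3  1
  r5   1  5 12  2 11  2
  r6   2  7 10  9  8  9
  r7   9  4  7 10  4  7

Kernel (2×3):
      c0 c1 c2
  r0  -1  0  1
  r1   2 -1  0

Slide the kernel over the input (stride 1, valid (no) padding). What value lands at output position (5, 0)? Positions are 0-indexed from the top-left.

8

The receptive field on the input at this output position is [1 5 12 / 2 7 10]. Elementwise product with the kernel and sum: 1·-1 + 12·1 + 2·2 + 7·-1.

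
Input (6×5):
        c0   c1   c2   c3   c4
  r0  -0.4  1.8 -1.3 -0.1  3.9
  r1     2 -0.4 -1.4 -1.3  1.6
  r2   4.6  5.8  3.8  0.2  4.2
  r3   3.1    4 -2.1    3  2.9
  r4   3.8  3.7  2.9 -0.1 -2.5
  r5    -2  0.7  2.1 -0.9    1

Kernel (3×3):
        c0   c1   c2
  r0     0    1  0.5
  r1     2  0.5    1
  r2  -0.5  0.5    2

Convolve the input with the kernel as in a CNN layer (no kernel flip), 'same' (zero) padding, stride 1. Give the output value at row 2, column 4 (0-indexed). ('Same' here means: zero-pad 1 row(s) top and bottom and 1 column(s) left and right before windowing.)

4.05

The receptive field on the zero-padded input at this output position is [-1.3 1.6 0 / 0.2 4.2 0 / 3 2.9 0]. Elementwise product with the kernel and sum: 1.6·1 + 0·0.5 + 0.2·2 + 4.2·0.5 + 0·1 + 3·-0.5 + 2.9·0.5 + 0·2.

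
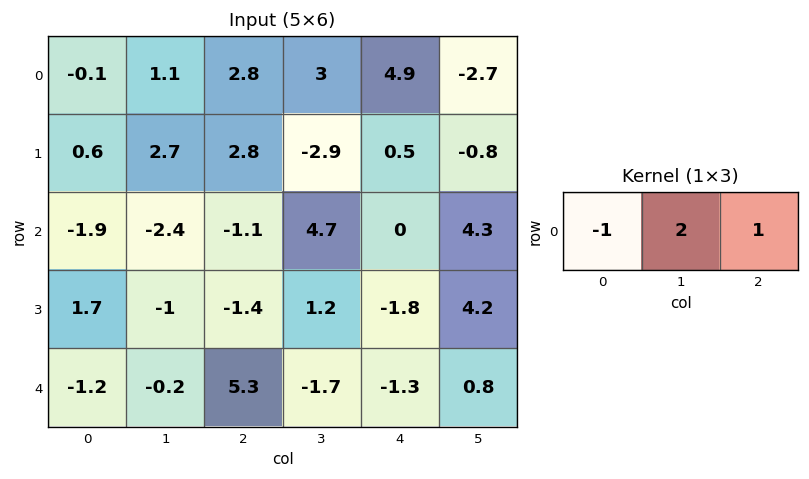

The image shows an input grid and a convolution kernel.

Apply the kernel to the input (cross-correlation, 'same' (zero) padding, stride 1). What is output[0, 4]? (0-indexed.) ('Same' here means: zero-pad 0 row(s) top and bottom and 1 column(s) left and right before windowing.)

4.1

The receptive field on the zero-padded input at this output position is [3 4.9 -2.7]. Elementwise product with the kernel and sum: 3·-1 + 4.9·2 + -2.7·1.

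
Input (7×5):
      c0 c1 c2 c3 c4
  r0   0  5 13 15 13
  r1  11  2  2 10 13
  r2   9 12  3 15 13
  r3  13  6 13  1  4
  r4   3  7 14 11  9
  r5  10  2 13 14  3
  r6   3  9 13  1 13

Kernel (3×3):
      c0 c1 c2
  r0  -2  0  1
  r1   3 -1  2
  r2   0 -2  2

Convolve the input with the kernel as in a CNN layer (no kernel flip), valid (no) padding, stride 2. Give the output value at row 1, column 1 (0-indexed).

49

The receptive field on the input at this output position is [3 15 13 / 13 1 4 / 14 11 9]. Elementwise product with the kernel and sum: 3·-2 + 13·1 + 13·3 + 1·-1 + 4·2 + 11·-2 + 9·2.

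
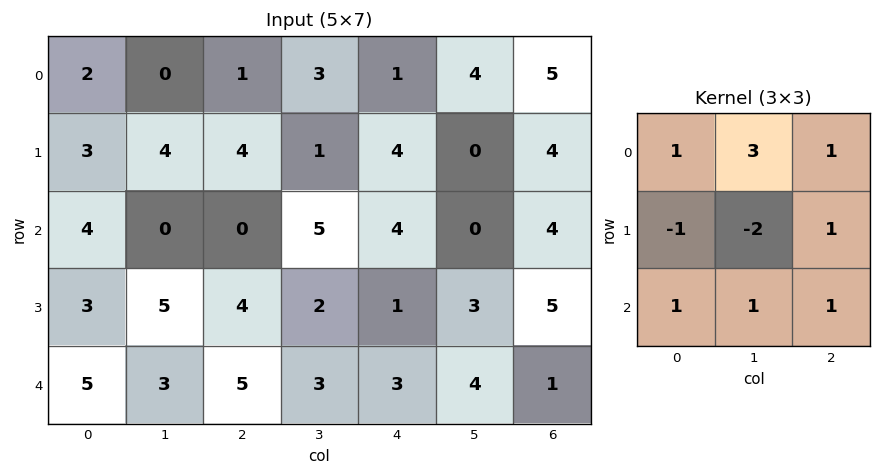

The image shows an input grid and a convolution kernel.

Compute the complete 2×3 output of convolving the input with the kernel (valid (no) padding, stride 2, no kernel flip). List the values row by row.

0 18 26
8 23 14

Output[0,0]: The receptive field on the input at this output position is [2 0 1 / 3 4 4 / 4 0 0]. Elementwise product with the kernel and sum: 2·1 + 0·3 + 1·1 + 3·-1 + 4·-2 + 4·1 + 4·1 + 0·1 + 0·1.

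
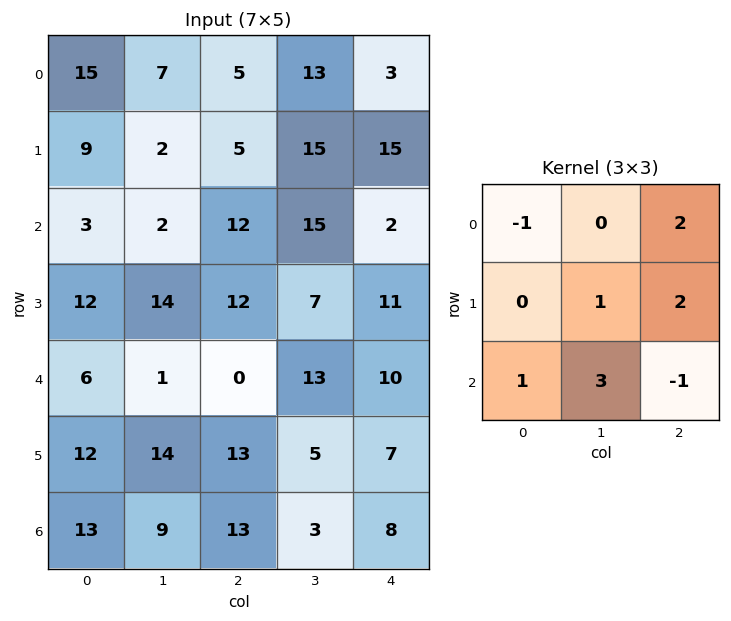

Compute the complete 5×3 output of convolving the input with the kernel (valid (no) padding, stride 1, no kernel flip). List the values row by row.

4 77 101
69 113 66
68 42 50
54 74 64
61 93 53

Output[0,0]: The receptive field on the input at this output position is [15 7 5 / 9 2 5 / 3 2 12]. Elementwise product with the kernel and sum: 15·-1 + 5·2 + 2·1 + 5·2 + 3·1 + 2·3 + 12·-1.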